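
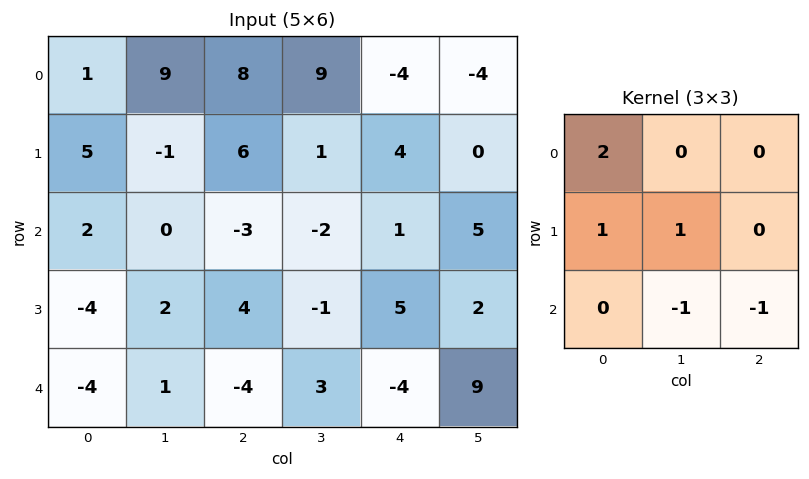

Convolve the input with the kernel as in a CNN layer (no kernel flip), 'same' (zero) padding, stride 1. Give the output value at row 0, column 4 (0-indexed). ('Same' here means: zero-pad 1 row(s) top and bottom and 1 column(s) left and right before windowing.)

The receptive field on the zero-padded input at this output position is [0 0 0 / 9 -4 -4 / 1 4 0]. Elementwise product with the kernel and sum: 0·2 + 9·1 + -4·1 + 4·-1 + 0·-1.

1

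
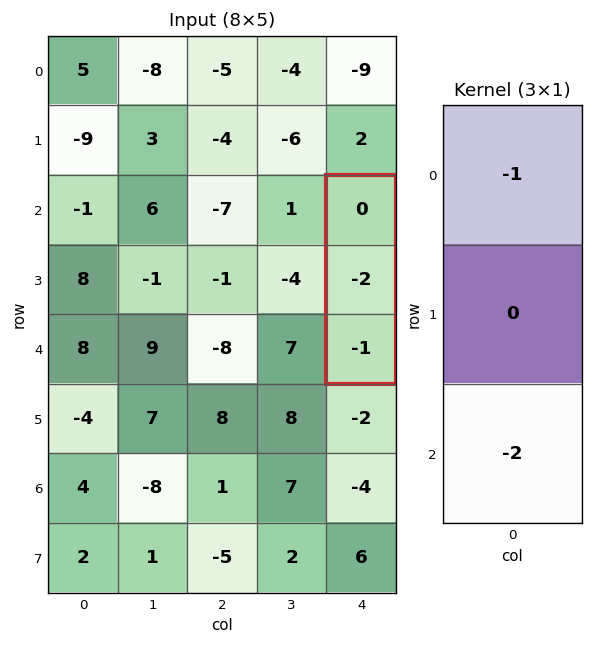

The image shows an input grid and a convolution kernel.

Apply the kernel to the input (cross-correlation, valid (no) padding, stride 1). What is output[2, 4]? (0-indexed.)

2

The receptive field on the input at this output position is [0 / -2 / -1]. Elementwise product with the kernel and sum: 0·-1 + -1·-2.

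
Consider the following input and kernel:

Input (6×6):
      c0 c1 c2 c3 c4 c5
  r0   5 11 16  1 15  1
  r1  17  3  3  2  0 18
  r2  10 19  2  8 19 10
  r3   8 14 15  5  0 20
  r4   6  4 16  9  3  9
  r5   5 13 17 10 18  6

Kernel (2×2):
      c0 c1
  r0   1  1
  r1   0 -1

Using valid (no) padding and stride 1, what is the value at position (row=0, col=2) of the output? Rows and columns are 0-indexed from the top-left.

The receptive field on the input at this output position is [16 1 / 3 2]. Elementwise product with the kernel and sum: 16·1 + 1·1 + 2·-1.

15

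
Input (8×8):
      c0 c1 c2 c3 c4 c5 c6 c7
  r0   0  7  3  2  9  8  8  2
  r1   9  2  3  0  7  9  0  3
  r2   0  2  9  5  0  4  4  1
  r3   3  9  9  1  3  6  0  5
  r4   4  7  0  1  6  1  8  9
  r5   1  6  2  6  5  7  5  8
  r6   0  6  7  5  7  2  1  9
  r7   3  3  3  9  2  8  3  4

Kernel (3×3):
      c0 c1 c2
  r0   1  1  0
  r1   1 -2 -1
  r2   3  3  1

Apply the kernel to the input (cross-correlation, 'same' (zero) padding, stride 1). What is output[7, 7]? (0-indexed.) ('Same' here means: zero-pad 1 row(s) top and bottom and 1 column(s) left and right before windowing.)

The receptive field on the zero-padded input at this output position is [1 9 0 / 3 4 0 / 0 0 0]. Elementwise product with the kernel and sum: 1·1 + 9·1 + 3·1 + 4·-2 + 0·-1 + 0·3 + 0·3 + 0·1.

5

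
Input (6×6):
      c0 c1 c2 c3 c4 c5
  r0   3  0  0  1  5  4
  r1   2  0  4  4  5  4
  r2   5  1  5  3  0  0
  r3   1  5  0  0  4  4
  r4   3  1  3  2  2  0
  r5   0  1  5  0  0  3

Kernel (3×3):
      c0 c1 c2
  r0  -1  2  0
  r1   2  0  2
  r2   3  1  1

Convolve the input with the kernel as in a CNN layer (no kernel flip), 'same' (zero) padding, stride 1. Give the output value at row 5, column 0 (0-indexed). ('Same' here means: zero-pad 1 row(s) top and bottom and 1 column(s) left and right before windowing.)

8

The receptive field on the zero-padded input at this output position is [0 3 1 / 0 0 1 / 0 0 0]. Elementwise product with the kernel and sum: 0·-1 + 3·2 + 0·2 + 1·2 + 0·3 + 0·1 + 0·1.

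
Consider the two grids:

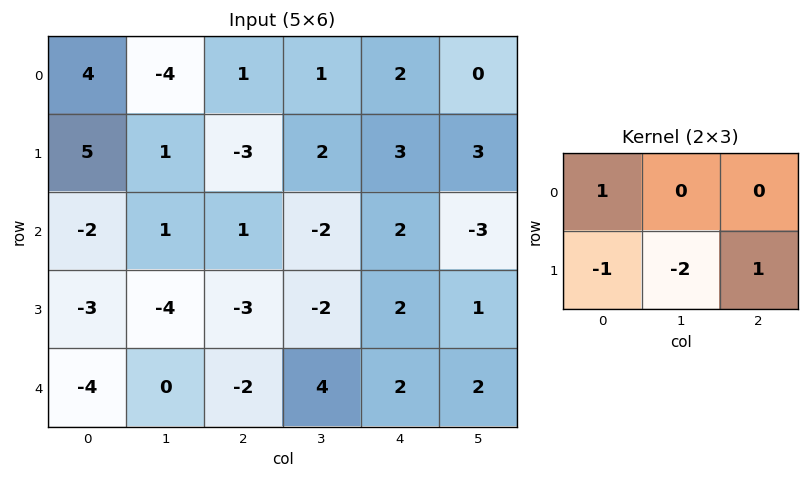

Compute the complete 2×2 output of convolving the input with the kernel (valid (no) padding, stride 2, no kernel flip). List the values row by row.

Output[0,0]: The receptive field on the input at this output position is [4 -4 1 / 5 1 -3]. Elementwise product with the kernel and sum: 4·1 + 5·-1 + 1·-2 + -3·1.

-6 3
6 10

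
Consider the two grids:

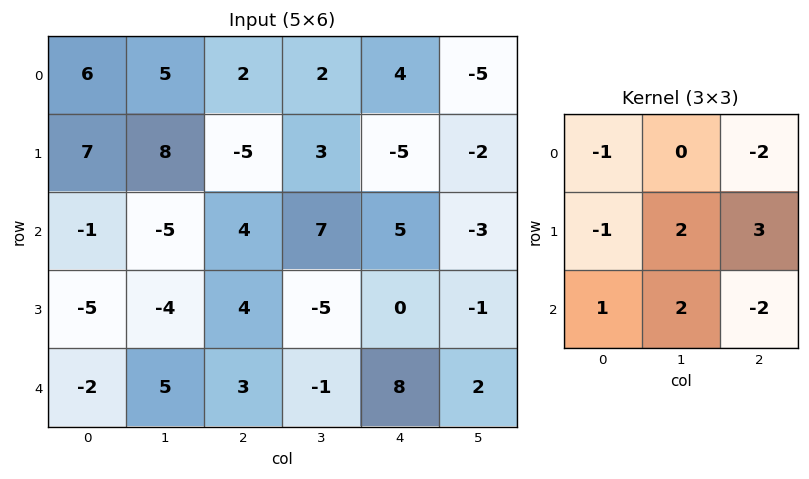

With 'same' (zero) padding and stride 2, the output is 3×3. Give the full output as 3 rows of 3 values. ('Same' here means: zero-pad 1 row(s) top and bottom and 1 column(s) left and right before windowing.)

Output[0,0]: The receptive field on the zero-padded input at this output position is [0 0 0 / 0 6 5 / 0 7 8]. Elementwise product with the kernel and sum: 0·-1 + 0·-2 + 0·-1 + 6·2 + 5·3 + 0·1 + 7·2 + 8·-2.
Output[0,1]: The receptive field on the zero-padded input at this output position is [0 0 0 / 5 2 2 / 8 -5 3]. Elementwise product with the kernel and sum: 0·-1 + 0·-2 + 5·-1 + 2·2 + 2·3 + 8·1 + -5·2 + 3·-2.

25 -3 -12
-35 34 -8
19 12 30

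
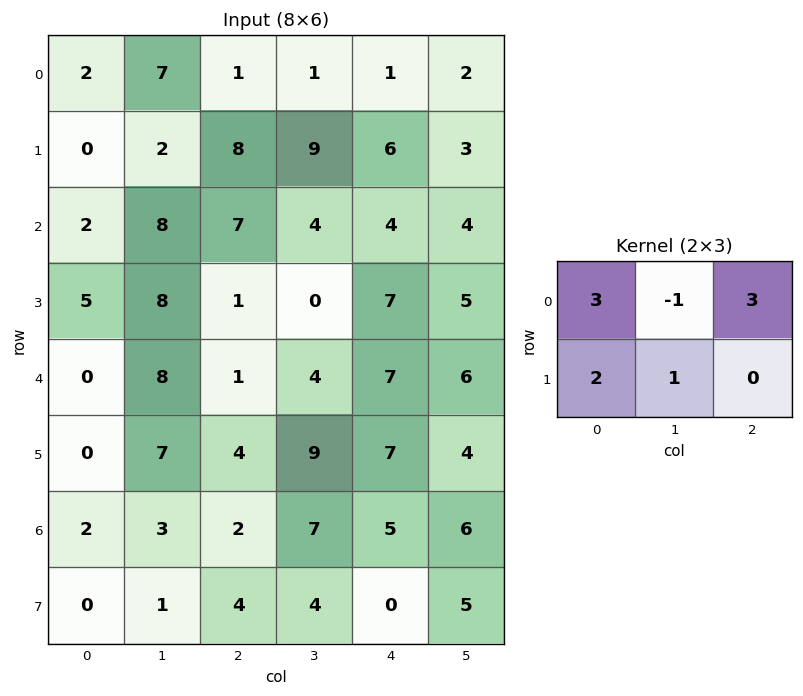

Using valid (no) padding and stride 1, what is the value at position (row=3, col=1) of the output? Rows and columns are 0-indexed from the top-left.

The receptive field on the input at this output position is [8 1 0 / 8 1 4]. Elementwise product with the kernel and sum: 8·3 + 1·-1 + 0·3 + 8·2 + 1·1.

40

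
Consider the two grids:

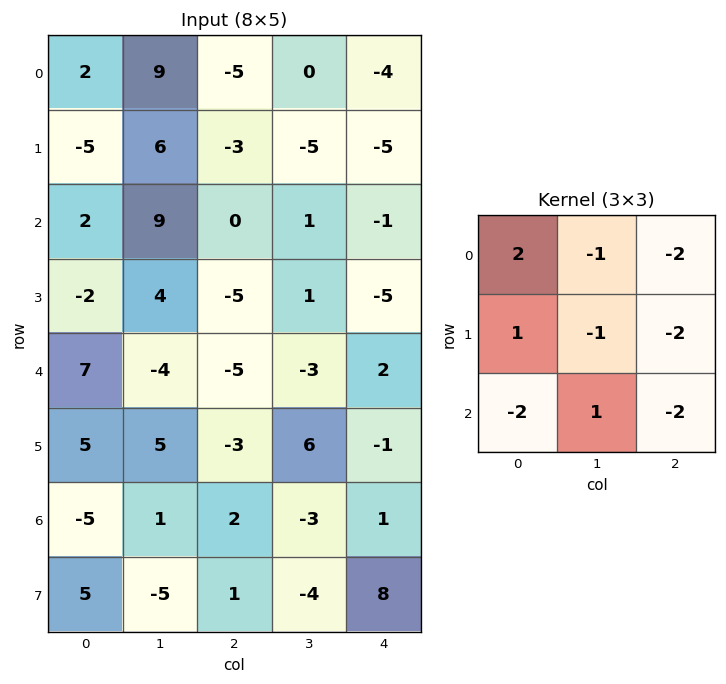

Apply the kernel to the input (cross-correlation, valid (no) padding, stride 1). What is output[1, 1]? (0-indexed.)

17

The receptive field on the input at this output position is [6 -3 -5 / 9 0 1 / 4 -5 1]. Elementwise product with the kernel and sum: 6·2 + -3·-1 + -5·-2 + 9·1 + 0·-1 + 1·-2 + 4·-2 + -5·1 + 1·-2.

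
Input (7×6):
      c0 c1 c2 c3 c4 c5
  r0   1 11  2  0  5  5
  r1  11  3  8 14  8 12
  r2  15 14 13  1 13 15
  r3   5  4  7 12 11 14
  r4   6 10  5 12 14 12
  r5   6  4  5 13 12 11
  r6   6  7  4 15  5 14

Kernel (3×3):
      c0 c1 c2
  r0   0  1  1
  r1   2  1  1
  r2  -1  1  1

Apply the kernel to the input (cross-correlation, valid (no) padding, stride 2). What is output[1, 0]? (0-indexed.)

57

The receptive field on the input at this output position is [15 14 13 / 5 4 7 / 6 10 5]. Elementwise product with the kernel and sum: 14·1 + 13·1 + 5·2 + 4·1 + 7·1 + 6·-1 + 10·1 + 5·1.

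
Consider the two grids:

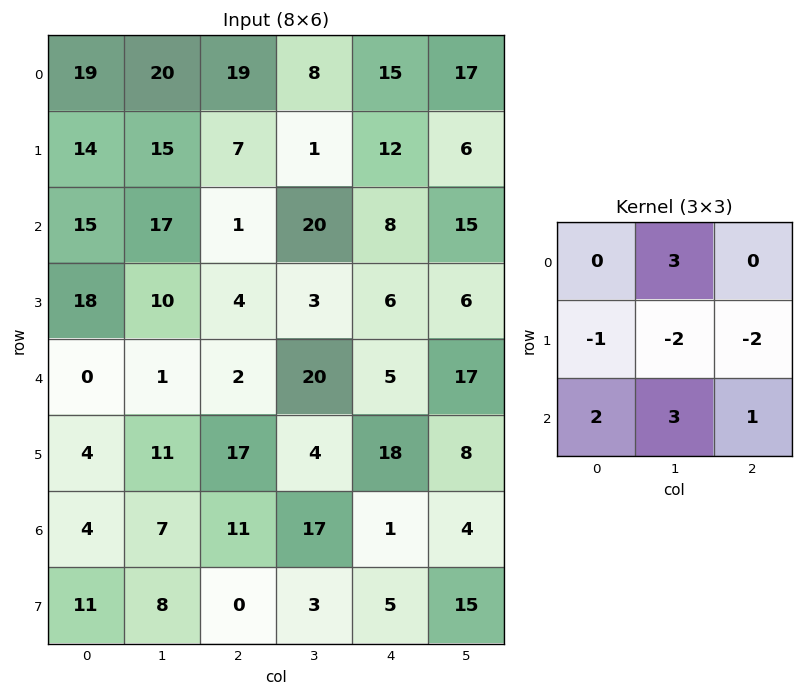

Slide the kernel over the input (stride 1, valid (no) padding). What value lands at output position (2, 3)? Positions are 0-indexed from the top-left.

69

The receptive field on the input at this output position is [20 8 15 / 3 6 6 / 20 5 17]. Elementwise product with the kernel and sum: 8·3 + 3·-1 + 6·-2 + 6·-2 + 20·2 + 5·3 + 17·1.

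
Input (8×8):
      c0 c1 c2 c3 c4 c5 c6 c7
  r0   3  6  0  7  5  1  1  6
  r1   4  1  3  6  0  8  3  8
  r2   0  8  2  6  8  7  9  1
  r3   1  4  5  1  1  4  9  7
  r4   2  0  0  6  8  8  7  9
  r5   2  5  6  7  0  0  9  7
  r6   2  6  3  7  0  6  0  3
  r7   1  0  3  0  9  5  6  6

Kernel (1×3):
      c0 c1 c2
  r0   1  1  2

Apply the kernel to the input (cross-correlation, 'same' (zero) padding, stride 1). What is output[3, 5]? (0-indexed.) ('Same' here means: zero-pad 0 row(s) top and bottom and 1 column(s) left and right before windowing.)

23

The receptive field on the zero-padded input at this output position is [1 4 9]. Elementwise product with the kernel and sum: 1·1 + 4·1 + 9·2.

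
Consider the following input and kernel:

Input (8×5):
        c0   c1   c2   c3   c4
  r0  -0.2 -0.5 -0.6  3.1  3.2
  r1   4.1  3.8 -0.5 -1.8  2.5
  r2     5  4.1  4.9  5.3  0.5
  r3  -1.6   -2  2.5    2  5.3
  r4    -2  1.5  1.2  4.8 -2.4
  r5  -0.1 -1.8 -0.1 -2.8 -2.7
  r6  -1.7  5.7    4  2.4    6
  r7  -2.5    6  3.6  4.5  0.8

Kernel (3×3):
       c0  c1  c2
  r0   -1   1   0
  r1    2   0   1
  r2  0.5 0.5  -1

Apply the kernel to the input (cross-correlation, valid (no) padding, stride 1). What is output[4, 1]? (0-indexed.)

-4.25

The receptive field on the input at this output position is [1.5 1.2 4.8 / -1.8 -0.1 -2.8 / 5.7 4 2.4]. Elementwise product with the kernel and sum: 1.5·-1 + 1.2·1 + -1.8·2 + -2.8·1 + 5.7·0.5 + 4·0.5 + 2.4·-1.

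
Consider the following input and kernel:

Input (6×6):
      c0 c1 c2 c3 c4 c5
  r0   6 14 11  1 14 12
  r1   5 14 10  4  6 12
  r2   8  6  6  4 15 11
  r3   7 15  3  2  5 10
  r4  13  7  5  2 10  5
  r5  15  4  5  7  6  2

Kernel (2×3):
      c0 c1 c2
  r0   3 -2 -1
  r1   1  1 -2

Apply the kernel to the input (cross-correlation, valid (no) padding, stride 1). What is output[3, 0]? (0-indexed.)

The receptive field on the input at this output position is [7 15 3 / 13 7 5]. Elementwise product with the kernel and sum: 7·3 + 15·-2 + 3·-1 + 13·1 + 7·1 + 5·-2.

-2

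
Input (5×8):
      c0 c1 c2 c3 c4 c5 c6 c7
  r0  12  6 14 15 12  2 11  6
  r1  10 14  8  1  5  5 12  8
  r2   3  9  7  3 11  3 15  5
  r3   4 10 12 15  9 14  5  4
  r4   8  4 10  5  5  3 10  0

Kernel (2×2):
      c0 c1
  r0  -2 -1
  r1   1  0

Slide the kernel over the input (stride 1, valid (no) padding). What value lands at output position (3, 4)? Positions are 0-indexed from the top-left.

The receptive field on the input at this output position is [9 14 / 5 3]. Elementwise product with the kernel and sum: 9·-2 + 14·-1 + 5·1.

-27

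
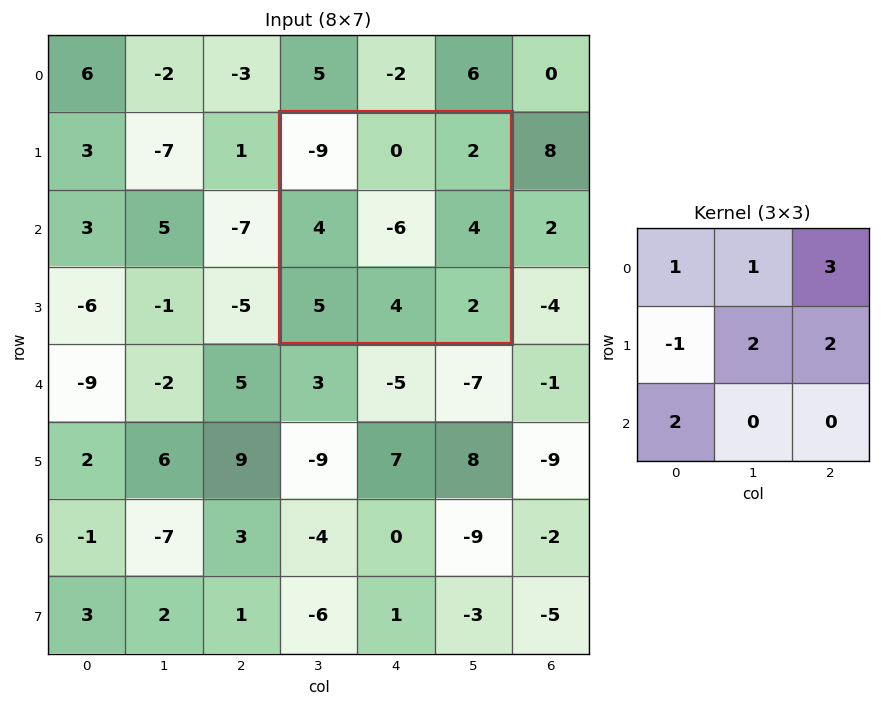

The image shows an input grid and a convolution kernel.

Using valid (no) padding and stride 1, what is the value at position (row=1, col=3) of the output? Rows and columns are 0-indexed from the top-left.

-1

The receptive field on the input at this output position is [-9 0 2 / 4 -6 4 / 5 4 2]. Elementwise product with the kernel and sum: -9·1 + 0·1 + 2·3 + 4·-1 + -6·2 + 4·2 + 5·2.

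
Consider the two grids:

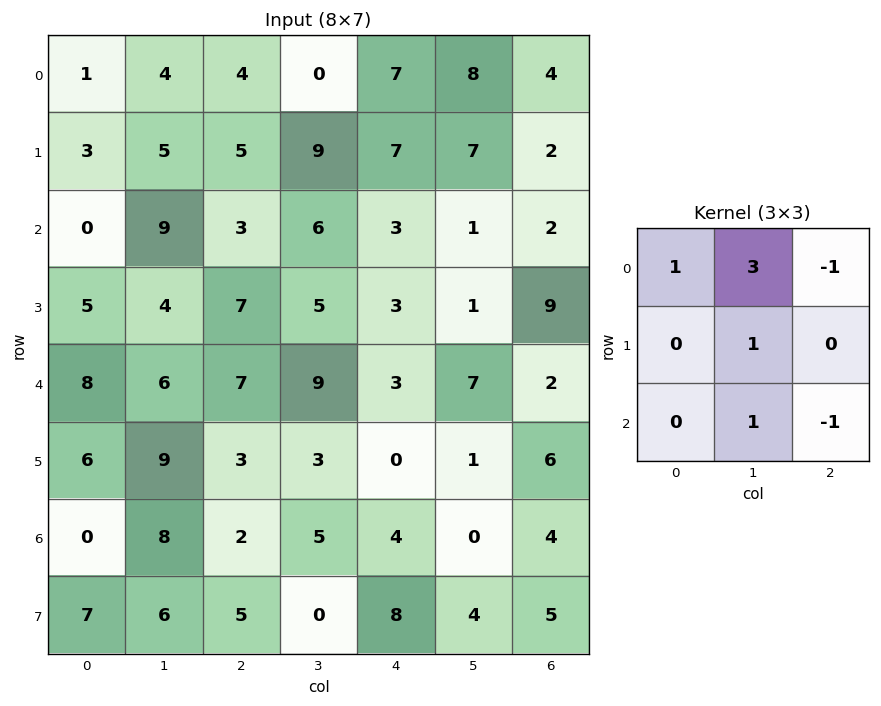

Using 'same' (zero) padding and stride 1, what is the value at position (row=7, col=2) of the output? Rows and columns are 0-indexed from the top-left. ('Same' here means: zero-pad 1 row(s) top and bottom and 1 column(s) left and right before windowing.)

The receptive field on the zero-padded input at this output position is [8 2 5 / 6 5 0 / 0 0 0]. Elementwise product with the kernel and sum: 8·1 + 2·3 + 5·-1 + 5·1 + 0·1 + 0·-1.

14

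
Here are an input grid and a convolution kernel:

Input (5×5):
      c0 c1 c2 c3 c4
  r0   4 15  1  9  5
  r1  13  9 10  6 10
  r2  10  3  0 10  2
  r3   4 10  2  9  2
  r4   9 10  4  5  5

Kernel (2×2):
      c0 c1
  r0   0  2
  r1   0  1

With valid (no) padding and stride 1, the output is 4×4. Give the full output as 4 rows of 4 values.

39 12 24 20
21 20 22 22
16 2 29 6
30 8 23 9

Output[0,0]: The receptive field on the input at this output position is [4 15 / 13 9]. Elementwise product with the kernel and sum: 15·2 + 9·1.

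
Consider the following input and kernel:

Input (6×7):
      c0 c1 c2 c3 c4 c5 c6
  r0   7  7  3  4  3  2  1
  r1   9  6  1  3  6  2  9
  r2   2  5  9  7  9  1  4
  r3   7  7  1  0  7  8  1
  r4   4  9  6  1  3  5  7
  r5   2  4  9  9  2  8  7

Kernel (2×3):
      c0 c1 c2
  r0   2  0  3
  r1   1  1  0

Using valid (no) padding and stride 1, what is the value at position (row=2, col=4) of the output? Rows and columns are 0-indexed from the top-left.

45

The receptive field on the input at this output position is [9 1 4 / 7 8 1]. Elementwise product with the kernel and sum: 9·2 + 4·3 + 7·1 + 8·1.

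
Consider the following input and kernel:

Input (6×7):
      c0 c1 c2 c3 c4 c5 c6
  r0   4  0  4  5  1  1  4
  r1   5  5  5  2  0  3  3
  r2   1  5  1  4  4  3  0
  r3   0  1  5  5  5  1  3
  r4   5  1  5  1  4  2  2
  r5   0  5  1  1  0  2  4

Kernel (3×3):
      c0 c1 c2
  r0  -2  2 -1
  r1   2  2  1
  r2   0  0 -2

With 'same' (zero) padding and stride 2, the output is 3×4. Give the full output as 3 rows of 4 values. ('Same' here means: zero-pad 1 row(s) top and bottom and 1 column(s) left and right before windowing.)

-2 9 7 10
10 4 10 6
0 14 7 12

Output[0,0]: The receptive field on the zero-padded input at this output position is [0 0 0 / 0 4 0 / 0 5 5]. Elementwise product with the kernel and sum: 0·-2 + 0·2 + 0·-1 + 0·2 + 4·2 + 0·1 + 5·-2.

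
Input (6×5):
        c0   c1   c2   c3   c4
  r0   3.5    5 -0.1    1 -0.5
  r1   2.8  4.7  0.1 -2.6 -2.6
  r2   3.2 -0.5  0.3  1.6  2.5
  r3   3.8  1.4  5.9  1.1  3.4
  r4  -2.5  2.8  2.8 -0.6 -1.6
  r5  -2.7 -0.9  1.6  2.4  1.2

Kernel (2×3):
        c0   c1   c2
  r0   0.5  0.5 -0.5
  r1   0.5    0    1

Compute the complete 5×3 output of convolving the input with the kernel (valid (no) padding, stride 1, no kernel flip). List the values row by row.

5.8 1.7 -1.85
5.6 5.05 2.7
9 0.9 6.05
1.2 3.9 1.6
-1 5.05 3.9

Output[0,0]: The receptive field on the input at this output position is [3.5 5 -0.1 / 2.8 4.7 0.1]. Elementwise product with the kernel and sum: 3.5·0.5 + 5·0.5 + -0.1·-0.5 + 2.8·0.5 + 0.1·1.
Output[0,1]: The receptive field on the input at this output position is [5 -0.1 1 / 4.7 0.1 -2.6]. Elementwise product with the kernel and sum: 5·0.5 + -0.1·0.5 + 1·-0.5 + 4.7·0.5 + -2.6·1.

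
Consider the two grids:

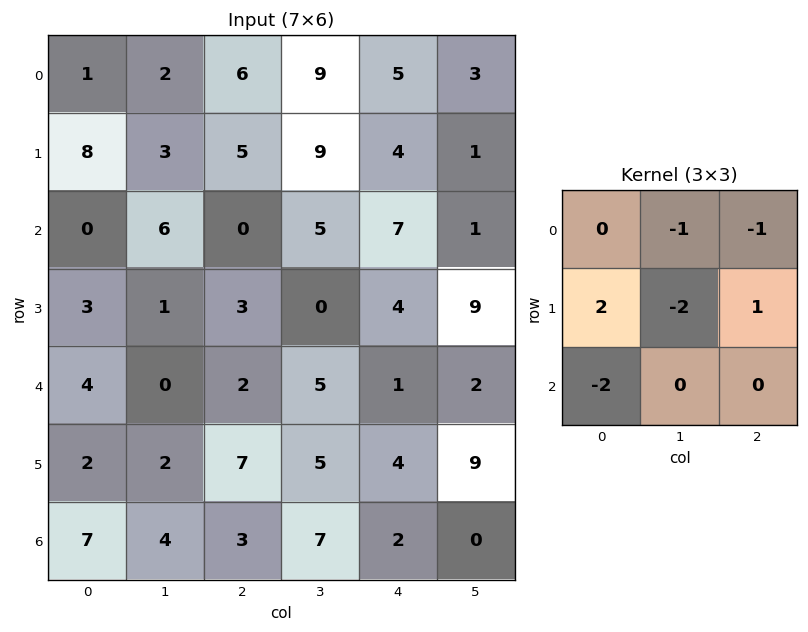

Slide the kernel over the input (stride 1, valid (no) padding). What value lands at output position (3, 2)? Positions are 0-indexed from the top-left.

The receptive field on the input at this output position is [3 0 4 / 2 5 1 / 7 5 4]. Elementwise product with the kernel and sum: 0·-1 + 4·-1 + 2·2 + 5·-2 + 1·1 + 7·-2.

-23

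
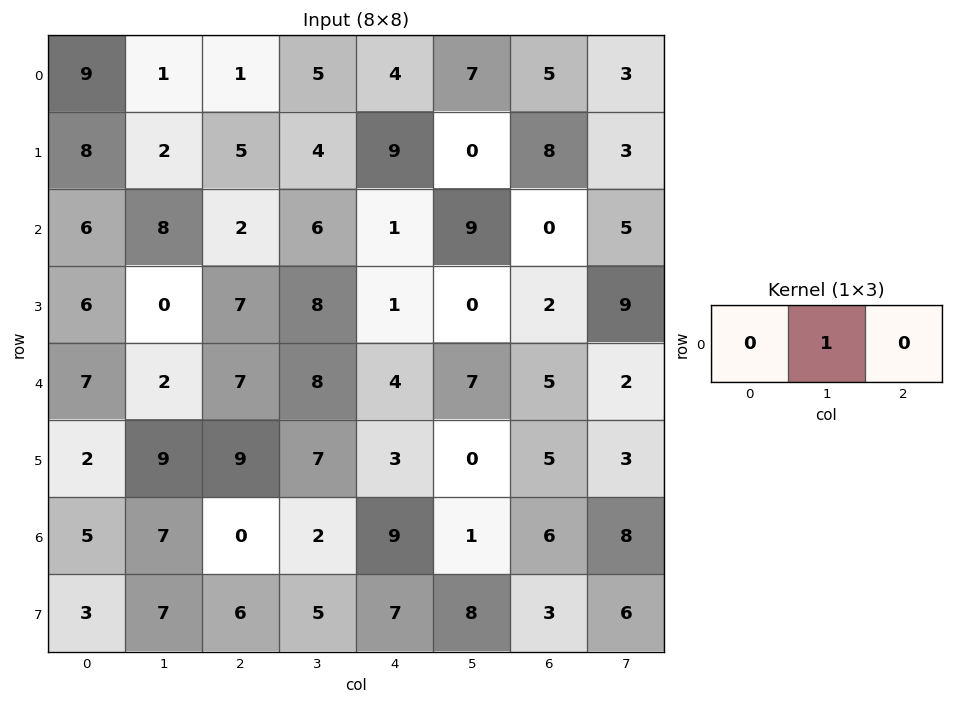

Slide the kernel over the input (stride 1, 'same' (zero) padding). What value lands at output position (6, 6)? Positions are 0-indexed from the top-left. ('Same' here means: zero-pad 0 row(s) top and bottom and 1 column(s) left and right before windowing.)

6

The receptive field on the zero-padded input at this output position is [1 6 8]. Elementwise product with the kernel and sum: 6·1.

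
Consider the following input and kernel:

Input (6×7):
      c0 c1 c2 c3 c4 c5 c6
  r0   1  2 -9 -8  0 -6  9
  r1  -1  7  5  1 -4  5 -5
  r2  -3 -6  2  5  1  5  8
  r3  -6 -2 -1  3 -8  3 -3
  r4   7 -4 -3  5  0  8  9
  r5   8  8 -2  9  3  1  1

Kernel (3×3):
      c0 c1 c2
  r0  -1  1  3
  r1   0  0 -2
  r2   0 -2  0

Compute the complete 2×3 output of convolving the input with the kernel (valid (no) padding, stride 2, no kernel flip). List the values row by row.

-24 -1 21
13 12 18

Output[0,0]: The receptive field on the input at this output position is [1 2 -9 / -1 7 5 / -3 -6 2]. Elementwise product with the kernel and sum: 1·-1 + 2·1 + -9·3 + 5·-2 + -6·-2.
Output[0,1]: The receptive field on the input at this output position is [-9 -8 0 / 5 1 -4 / 2 5 1]. Elementwise product with the kernel and sum: -9·-1 + -8·1 + 0·3 + -4·-2 + 5·-2.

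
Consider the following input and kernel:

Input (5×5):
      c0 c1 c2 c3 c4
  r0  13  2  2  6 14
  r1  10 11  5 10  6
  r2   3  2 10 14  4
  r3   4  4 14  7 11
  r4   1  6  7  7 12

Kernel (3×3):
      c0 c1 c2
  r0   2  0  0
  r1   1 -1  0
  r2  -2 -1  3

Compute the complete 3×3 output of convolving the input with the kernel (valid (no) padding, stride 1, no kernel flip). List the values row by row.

Output[0,0]: The receptive field on the input at this output position is [13 2 2 / 10 11 5 / 3 2 10]. Elementwise product with the kernel and sum: 13·2 + 10·1 + 11·-1 + 3·-2 + 2·-1 + 10·3.
Output[0,1]: The receptive field on the input at this output position is [2 2 6 / 11 5 10 / 2 10 14]. Elementwise product with the kernel and sum: 2·2 + 11·1 + 5·-1 + 2·-2 + 10·-1 + 14·3.

47 38 -23
51 13 4
19 -4 42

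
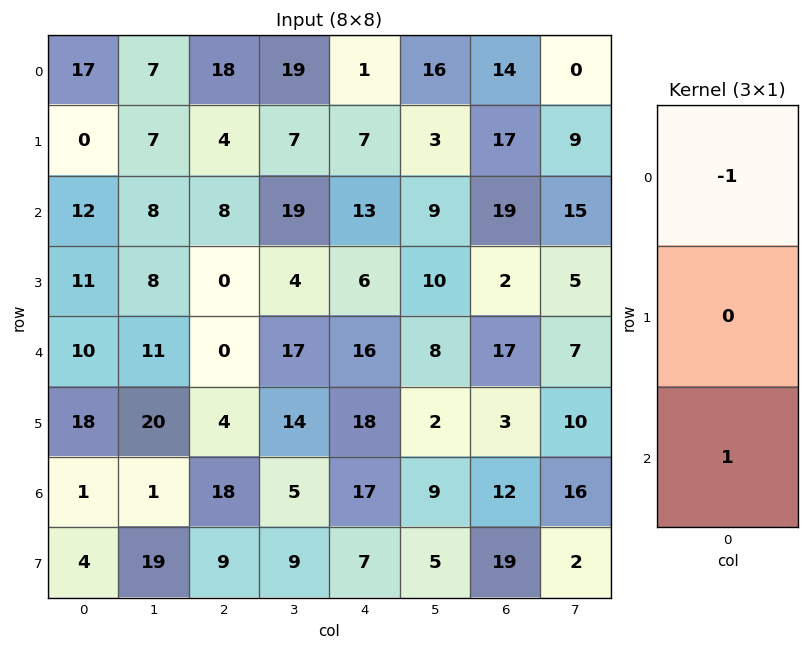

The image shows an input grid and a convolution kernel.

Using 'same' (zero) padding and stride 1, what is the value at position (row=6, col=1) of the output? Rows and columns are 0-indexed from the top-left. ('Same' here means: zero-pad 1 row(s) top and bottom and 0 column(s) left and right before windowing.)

The receptive field on the zero-padded input at this output position is [20 / 1 / 19]. Elementwise product with the kernel and sum: 20·-1 + 19·1.

-1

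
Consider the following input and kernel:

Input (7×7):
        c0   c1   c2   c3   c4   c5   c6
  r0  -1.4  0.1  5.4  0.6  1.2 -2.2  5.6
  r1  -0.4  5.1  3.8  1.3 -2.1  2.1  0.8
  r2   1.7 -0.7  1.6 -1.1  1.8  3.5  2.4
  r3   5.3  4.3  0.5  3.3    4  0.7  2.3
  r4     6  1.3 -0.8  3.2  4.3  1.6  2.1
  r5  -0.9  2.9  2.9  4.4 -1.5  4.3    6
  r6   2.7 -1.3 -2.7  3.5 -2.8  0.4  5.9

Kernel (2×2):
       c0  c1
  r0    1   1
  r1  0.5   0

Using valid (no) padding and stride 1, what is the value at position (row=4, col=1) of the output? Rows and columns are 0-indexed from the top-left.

1.95

The receptive field on the input at this output position is [1.3 -0.8 / 2.9 2.9]. Elementwise product with the kernel and sum: 1.3·1 + -0.8·1 + 2.9·0.5.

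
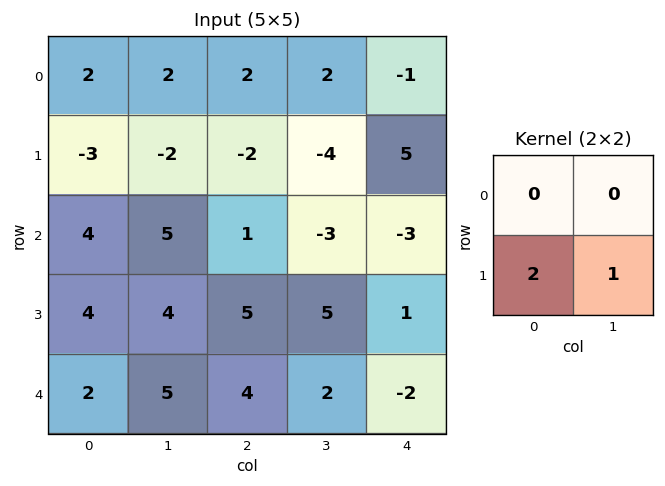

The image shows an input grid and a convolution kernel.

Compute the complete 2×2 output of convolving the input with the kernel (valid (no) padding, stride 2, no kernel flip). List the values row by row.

Output[0,0]: The receptive field on the input at this output position is [2 2 / -3 -2]. Elementwise product with the kernel and sum: -3·2 + -2·1.

-8 -8
12 15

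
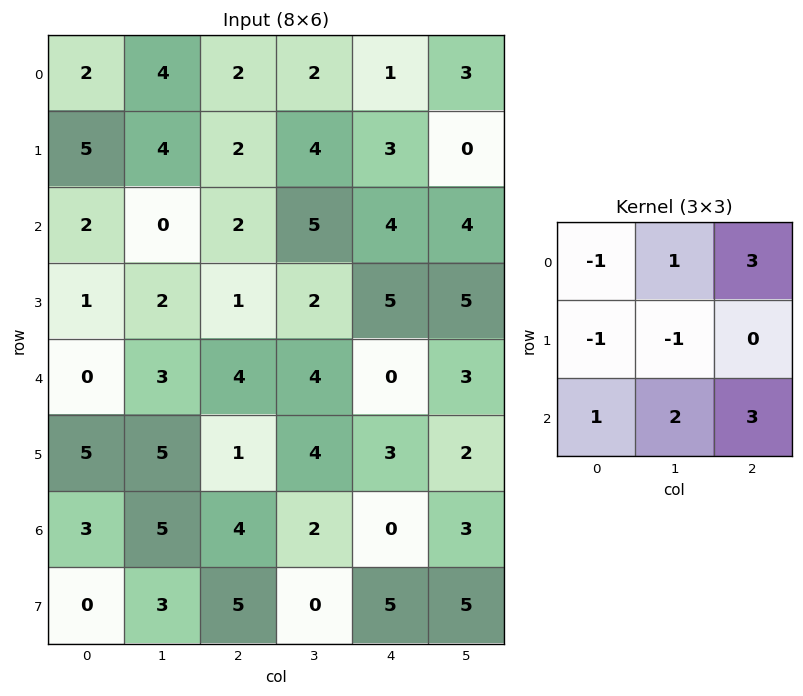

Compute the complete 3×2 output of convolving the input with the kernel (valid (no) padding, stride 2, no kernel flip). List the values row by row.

Output[0,0]: The receptive field on the input at this output position is [2 4 2 / 5 4 2 / 2 0 2]. Elementwise product with the kernel and sum: 2·-1 + 4·1 + 2·3 + 5·-1 + 4·-1 + 2·1 + 0·2 + 2·3.
Output[0,1]: The receptive field on the input at this output position is [2 2 1 / 2 4 3 / 2 5 4]. Elementwise product with the kernel and sum: 2·-1 + 2·1 + 1·3 + 2·-1 + 4·-1 + 2·1 + 5·2 + 4·3.

7 21
19 24
30 3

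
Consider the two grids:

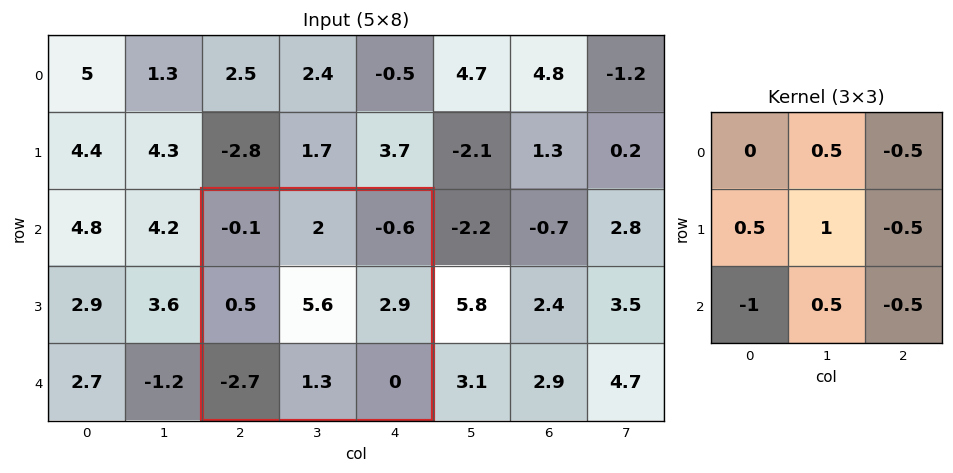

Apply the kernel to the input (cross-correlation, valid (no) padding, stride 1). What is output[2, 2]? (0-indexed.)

9.05

The receptive field on the input at this output position is [-0.1 2 -0.6 / 0.5 5.6 2.9 / -2.7 1.3 0]. Elementwise product with the kernel and sum: 2·0.5 + -0.6·-0.5 + 0.5·0.5 + 5.6·1 + 2.9·-0.5 + -2.7·-1 + 1.3·0.5 + 0·-0.5.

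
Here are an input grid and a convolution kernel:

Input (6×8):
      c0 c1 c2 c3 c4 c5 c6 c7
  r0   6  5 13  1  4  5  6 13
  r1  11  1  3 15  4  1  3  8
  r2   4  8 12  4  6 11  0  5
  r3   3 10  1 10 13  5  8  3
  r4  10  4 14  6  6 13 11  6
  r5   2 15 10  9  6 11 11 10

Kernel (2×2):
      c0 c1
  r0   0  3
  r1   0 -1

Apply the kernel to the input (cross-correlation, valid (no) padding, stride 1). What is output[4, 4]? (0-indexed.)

28

The receptive field on the input at this output position is [6 13 / 6 11]. Elementwise product with the kernel and sum: 13·3 + 11·-1.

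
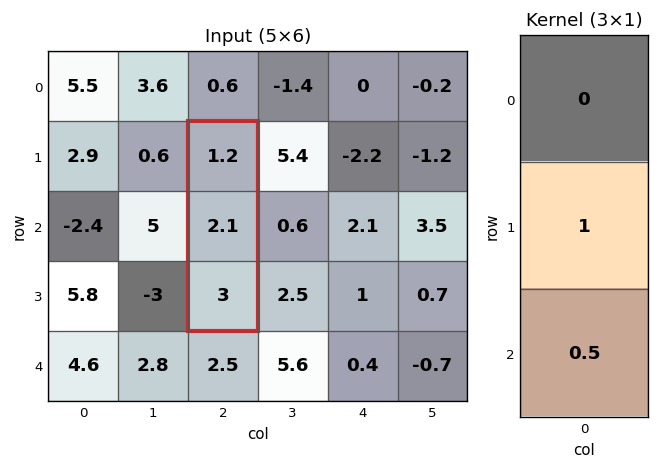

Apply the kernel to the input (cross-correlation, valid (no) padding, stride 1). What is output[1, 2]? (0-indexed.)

3.6

The receptive field on the input at this output position is [1.2 / 2.1 / 3]. Elementwise product with the kernel and sum: 2.1·1 + 3·0.5.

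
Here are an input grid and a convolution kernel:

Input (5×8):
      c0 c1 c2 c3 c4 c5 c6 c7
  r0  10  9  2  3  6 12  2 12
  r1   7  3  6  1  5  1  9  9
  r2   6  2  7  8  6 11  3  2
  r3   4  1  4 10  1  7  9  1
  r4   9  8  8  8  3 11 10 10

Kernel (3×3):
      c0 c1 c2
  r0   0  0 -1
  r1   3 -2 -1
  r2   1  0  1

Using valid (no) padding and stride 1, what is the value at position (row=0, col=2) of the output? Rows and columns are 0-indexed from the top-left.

The receptive field on the input at this output position is [2 3 6 / 6 1 5 / 7 8 6]. Elementwise product with the kernel and sum: 6·-1 + 6·3 + 1·-2 + 5·-1 + 7·1 + 6·1.

18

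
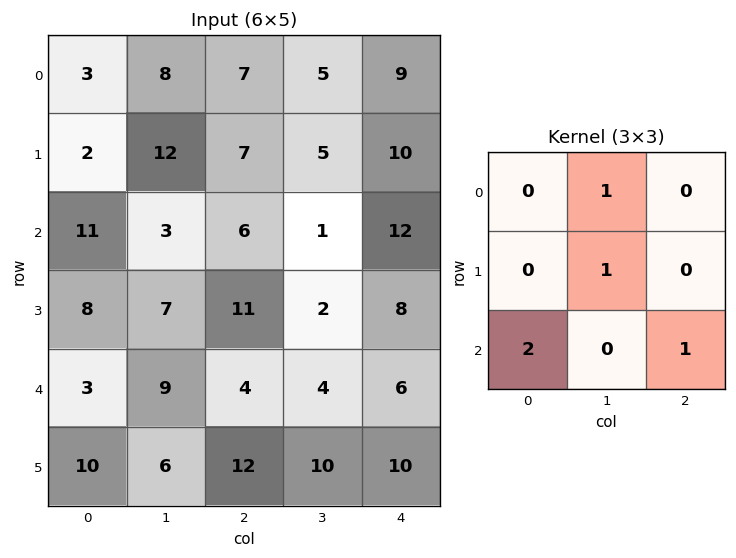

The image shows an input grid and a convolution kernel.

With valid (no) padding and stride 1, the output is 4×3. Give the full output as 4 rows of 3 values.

48 21 34
42 29 36
20 39 17
48 37 40

Output[0,0]: The receptive field on the input at this output position is [3 8 7 / 2 12 7 / 11 3 6]. Elementwise product with the kernel and sum: 8·1 + 12·1 + 11·2 + 6·1.
Output[0,1]: The receptive field on the input at this output position is [8 7 5 / 12 7 5 / 3 6 1]. Elementwise product with the kernel and sum: 7·1 + 7·1 + 3·2 + 1·1.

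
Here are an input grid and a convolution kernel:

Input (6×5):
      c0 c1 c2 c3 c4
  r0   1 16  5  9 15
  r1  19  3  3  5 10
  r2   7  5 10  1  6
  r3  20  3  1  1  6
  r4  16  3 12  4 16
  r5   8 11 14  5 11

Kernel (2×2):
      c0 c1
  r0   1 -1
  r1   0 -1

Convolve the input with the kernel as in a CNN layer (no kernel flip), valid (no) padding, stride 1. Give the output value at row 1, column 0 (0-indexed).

The receptive field on the input at this output position is [19 3 / 7 5]. Elementwise product with the kernel and sum: 19·1 + 3·-1 + 5·-1.

11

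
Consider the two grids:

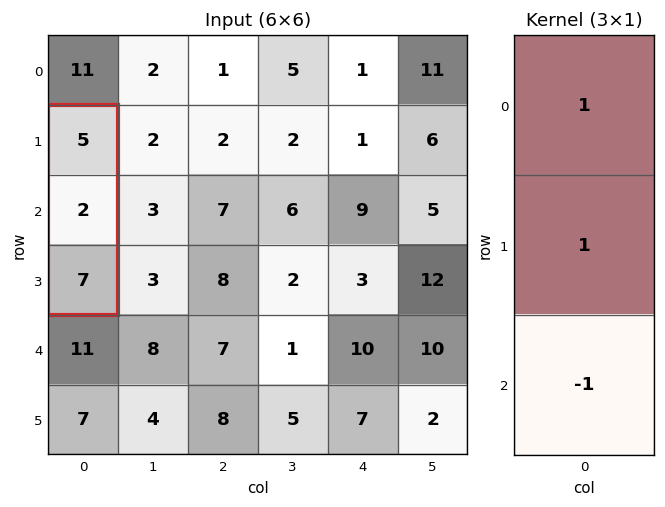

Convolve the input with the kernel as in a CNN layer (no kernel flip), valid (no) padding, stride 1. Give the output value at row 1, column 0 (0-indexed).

0

The receptive field on the input at this output position is [5 / 2 / 7]. Elementwise product with the kernel and sum: 5·1 + 2·1 + 7·-1.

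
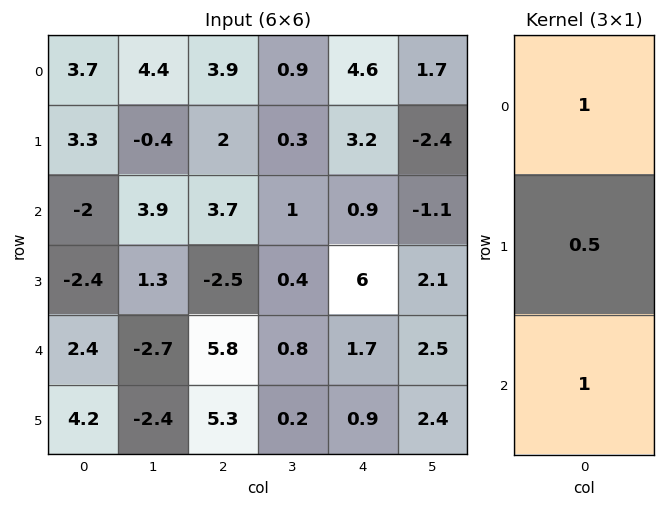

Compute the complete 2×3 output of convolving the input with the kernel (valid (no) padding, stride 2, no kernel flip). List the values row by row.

Output[0,0]: The receptive field on the input at this output position is [3.7 / 3.3 / -2]. Elementwise product with the kernel and sum: 3.7·1 + 3.3·0.5 + -2·1.
Output[0,1]: The receptive field on the input at this output position is [3.9 / 2 / 3.7]. Elementwise product with the kernel and sum: 3.9·1 + 2·0.5 + 3.7·1.

3.35 8.6 7.1
-0.8 8.25 5.6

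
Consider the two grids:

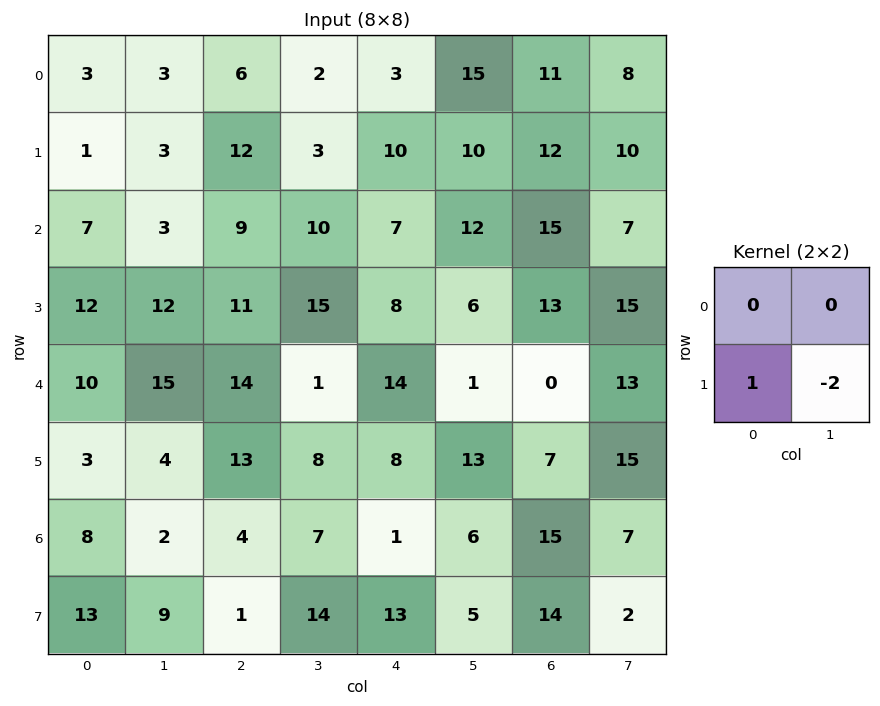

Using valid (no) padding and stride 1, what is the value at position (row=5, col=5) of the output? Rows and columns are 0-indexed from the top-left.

-24

The receptive field on the input at this output position is [13 7 / 6 15]. Elementwise product with the kernel and sum: 6·1 + 15·-2.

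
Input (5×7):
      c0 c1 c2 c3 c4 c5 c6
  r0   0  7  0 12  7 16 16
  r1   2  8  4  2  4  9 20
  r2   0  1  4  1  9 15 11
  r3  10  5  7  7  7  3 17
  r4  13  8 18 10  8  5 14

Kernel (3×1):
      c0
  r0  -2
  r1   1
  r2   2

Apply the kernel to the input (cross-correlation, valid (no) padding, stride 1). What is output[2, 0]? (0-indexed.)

36

The receptive field on the input at this output position is [0 / 10 / 13]. Elementwise product with the kernel and sum: 0·-2 + 10·1 + 13·2.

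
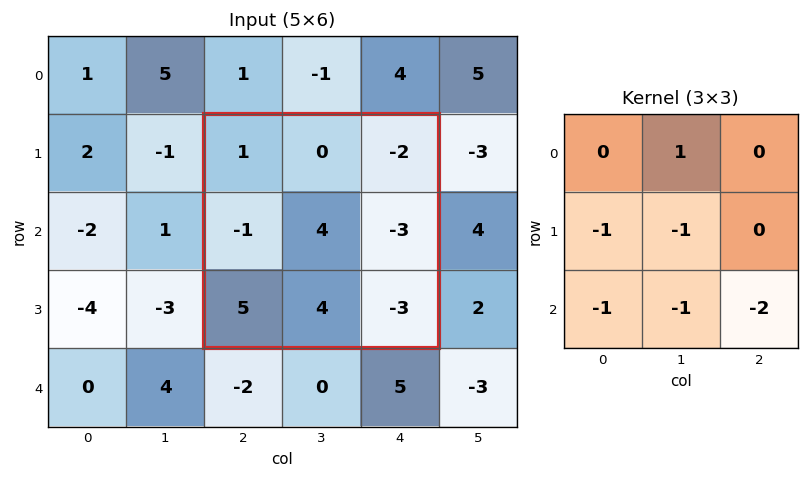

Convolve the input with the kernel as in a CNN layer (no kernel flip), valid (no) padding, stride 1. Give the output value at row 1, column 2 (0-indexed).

The receptive field on the input at this output position is [1 0 -2 / -1 4 -3 / 5 4 -3]. Elementwise product with the kernel and sum: 0·1 + -1·-1 + 4·-1 + 5·-1 + 4·-1 + -3·-2.

-6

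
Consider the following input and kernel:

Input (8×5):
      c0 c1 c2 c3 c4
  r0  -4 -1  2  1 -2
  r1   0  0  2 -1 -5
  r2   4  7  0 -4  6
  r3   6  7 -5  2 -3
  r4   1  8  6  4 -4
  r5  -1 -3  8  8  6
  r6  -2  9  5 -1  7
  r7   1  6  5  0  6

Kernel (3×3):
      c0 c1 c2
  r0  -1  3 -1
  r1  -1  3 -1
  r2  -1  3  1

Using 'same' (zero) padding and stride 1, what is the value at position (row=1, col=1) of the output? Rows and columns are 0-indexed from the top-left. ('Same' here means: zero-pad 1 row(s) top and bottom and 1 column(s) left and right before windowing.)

14

The receptive field on the zero-padded input at this output position is [-4 -1 2 / 0 0 2 / 4 7 0]. Elementwise product with the kernel and sum: -4·-1 + -1·3 + 2·-1 + 0·-1 + 0·3 + 2·-1 + 4·-1 + 7·3 + 0·1.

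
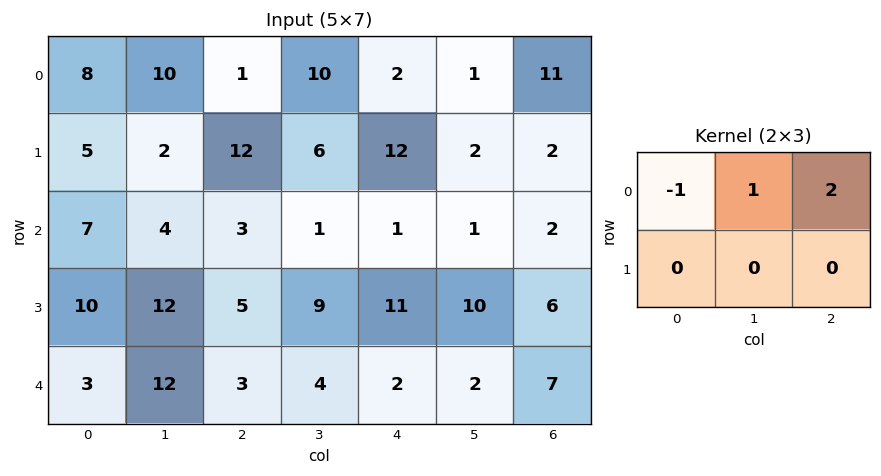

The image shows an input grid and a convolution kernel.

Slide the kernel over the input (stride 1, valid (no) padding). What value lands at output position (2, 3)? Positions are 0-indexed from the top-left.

The receptive field on the input at this output position is [1 1 1 / 9 11 10]. Elementwise product with the kernel and sum: 1·-1 + 1·1 + 1·2.

2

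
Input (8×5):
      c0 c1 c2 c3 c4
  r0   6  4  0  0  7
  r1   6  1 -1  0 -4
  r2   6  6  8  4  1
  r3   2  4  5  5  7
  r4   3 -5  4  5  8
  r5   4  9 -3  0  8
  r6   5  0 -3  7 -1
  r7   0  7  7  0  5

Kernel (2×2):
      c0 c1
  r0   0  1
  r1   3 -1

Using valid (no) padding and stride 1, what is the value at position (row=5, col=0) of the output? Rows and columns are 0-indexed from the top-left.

24

The receptive field on the input at this output position is [4 9 / 5 0]. Elementwise product with the kernel and sum: 9·1 + 5·3 + 0·-1.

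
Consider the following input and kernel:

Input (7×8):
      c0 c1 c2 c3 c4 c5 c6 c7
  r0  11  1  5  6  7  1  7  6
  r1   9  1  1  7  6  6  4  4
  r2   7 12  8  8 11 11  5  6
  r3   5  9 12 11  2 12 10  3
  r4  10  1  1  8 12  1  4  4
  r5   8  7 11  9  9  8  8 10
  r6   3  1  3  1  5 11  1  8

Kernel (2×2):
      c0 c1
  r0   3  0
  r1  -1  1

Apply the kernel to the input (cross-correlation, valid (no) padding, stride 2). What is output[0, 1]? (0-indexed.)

21

The receptive field on the input at this output position is [5 6 / 1 7]. Elementwise product with the kernel and sum: 5·3 + 1·-1 + 7·1.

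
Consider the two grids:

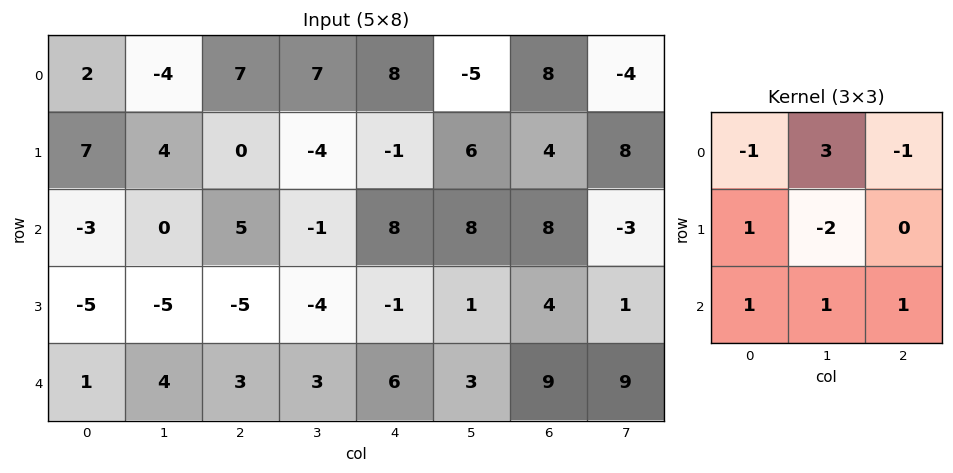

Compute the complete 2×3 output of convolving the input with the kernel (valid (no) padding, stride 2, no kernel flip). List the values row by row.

Output[0,0]: The receptive field on the input at this output position is [2 -4 7 / 7 4 0 / -3 0 5]. Elementwise product with the kernel and sum: 2·-1 + -4·3 + 7·-1 + 7·1 + 4·-2 + -3·1 + 0·1 + 5·1.

-20 26 -20
11 -1 23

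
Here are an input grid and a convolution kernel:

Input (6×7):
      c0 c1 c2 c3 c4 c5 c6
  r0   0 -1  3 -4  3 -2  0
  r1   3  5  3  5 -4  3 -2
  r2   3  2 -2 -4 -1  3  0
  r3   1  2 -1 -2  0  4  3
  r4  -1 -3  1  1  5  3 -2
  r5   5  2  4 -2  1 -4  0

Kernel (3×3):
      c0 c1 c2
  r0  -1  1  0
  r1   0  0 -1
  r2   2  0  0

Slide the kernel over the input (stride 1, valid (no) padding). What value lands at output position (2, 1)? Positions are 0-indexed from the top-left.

The receptive field on the input at this output position is [2 -2 -4 / 2 -1 -2 / -3 1 1]. Elementwise product with the kernel and sum: 2·-1 + -2·1 + -2·-1 + -3·2.

-8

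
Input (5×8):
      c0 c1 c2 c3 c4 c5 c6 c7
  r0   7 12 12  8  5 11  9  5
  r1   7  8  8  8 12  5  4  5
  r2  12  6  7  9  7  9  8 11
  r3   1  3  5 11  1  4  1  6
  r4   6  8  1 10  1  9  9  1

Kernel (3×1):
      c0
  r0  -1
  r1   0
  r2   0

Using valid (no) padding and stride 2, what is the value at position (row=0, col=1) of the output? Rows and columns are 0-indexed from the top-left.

The receptive field on the input at this output position is [12 / 8 / 7]. Elementwise product with the kernel and sum: 12·-1.

-12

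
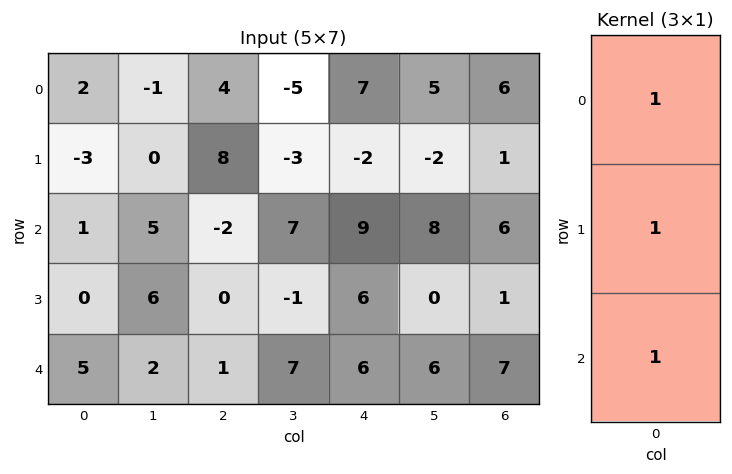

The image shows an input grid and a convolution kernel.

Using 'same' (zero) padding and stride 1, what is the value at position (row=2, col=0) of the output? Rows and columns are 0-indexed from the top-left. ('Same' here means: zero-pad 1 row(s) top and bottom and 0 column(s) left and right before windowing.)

-2

The receptive field on the zero-padded input at this output position is [-3 / 1 / 0]. Elementwise product with the kernel and sum: -3·1 + 1·1 + 0·1.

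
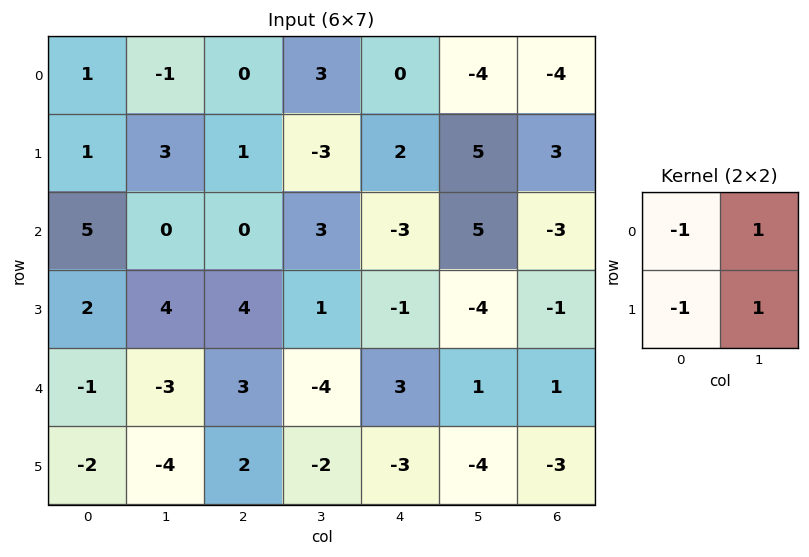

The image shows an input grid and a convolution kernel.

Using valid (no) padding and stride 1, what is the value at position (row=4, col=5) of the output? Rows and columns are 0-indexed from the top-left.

The receptive field on the input at this output position is [1 1 / -4 -3]. Elementwise product with the kernel and sum: 1·-1 + 1·1 + -4·-1 + -3·1.

1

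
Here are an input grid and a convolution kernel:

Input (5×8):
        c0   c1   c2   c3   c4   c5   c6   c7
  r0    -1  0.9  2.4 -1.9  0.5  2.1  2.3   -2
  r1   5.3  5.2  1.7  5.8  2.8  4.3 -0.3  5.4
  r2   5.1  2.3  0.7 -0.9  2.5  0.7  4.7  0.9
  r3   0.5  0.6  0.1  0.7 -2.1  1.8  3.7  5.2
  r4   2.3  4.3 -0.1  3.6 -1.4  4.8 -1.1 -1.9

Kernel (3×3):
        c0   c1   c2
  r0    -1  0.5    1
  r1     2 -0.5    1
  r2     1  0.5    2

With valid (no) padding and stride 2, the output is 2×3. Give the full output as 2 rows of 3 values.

Output[0,0]: The receptive field on the input at this output position is [-1 0.9 2.4 / 5.3 5.2 1.7 / 5.1 2.3 0.7]. Elementwise product with the kernel and sum: -1·-1 + 0.9·0.5 + 2.4·1 + 5.3·2 + 5.2·-0.5 + 1.7·1 + 5.1·1 + 2.3·0.5 + 0.7·2.
Output[0,1]: The receptive field on the input at this output position is [2.4 -1.9 0.5 / 1.7 5.8 2.8 / 0.7 -0.9 2.5]. Elementwise product with the kernel and sum: 2.4·-1 + -1.9·0.5 + 0.5·1 + 1.7·2 + 5.8·-0.5 + 2.8·1 + 0.7·1 + -0.9·0.5 + 2.5·2.

21.2 5.7 18.25
1.8 -2 -0.05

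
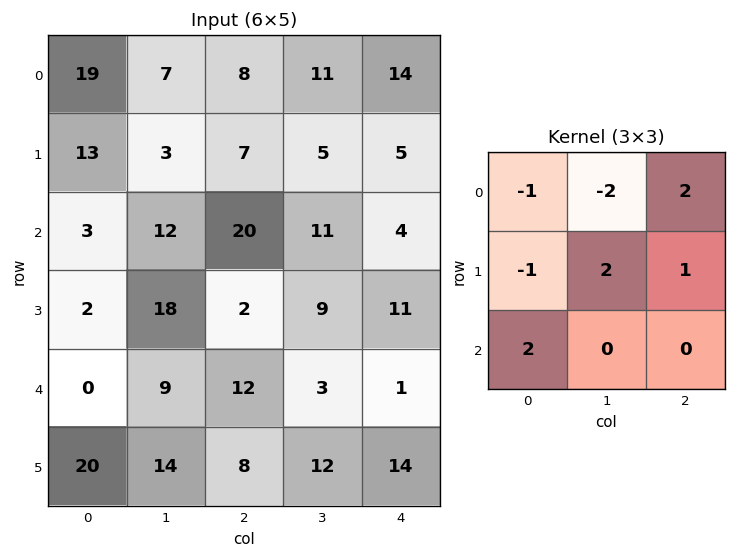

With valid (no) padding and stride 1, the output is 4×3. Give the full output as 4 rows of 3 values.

-11 39 46
40 68 3
49 -17 17
36 42 13

Output[0,0]: The receptive field on the input at this output position is [19 7 8 / 13 3 7 / 3 12 20]. Elementwise product with the kernel and sum: 19·-1 + 7·-2 + 8·2 + 13·-1 + 3·2 + 7·1 + 3·2.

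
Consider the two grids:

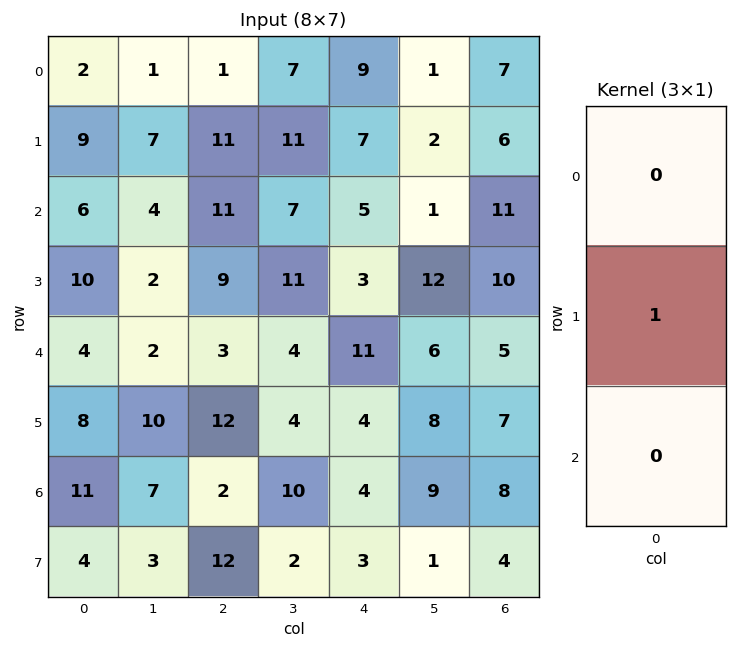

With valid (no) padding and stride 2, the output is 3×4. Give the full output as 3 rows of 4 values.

9 11 7 6
10 9 3 10
8 12 4 7

Output[0,0]: The receptive field on the input at this output position is [2 / 9 / 6]. Elementwise product with the kernel and sum: 9·1.
Output[0,1]: The receptive field on the input at this output position is [1 / 11 / 11]. Elementwise product with the kernel and sum: 11·1.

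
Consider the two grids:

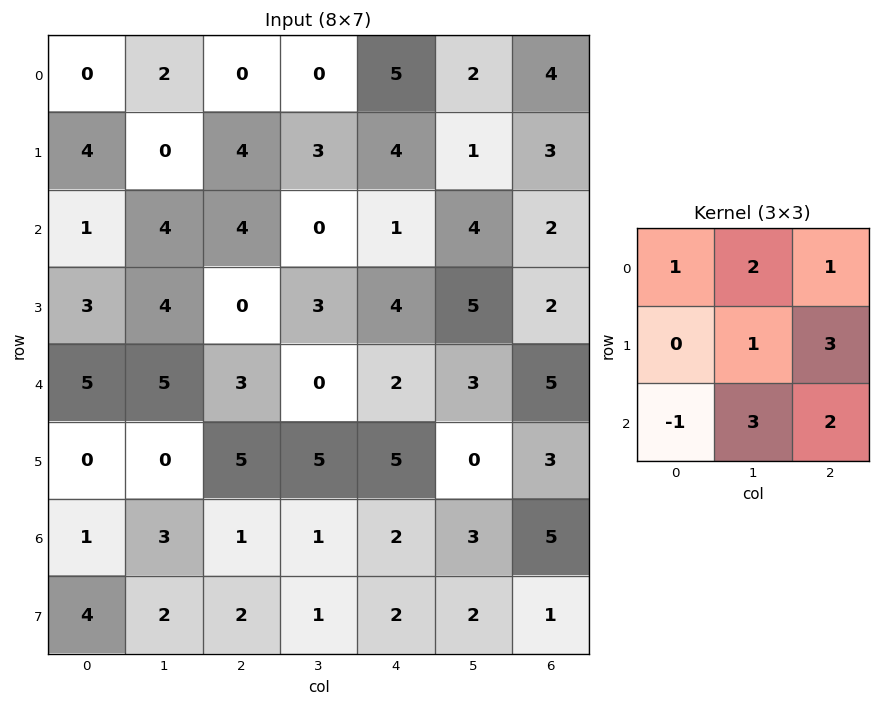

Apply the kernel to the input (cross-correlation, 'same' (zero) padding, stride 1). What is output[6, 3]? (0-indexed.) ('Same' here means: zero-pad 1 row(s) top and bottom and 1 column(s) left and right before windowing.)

The receptive field on the zero-padded input at this output position is [5 5 5 / 1 1 2 / 2 1 2]. Elementwise product with the kernel and sum: 5·1 + 5·2 + 5·1 + 1·1 + 2·3 + 2·-1 + 1·3 + 2·2.

32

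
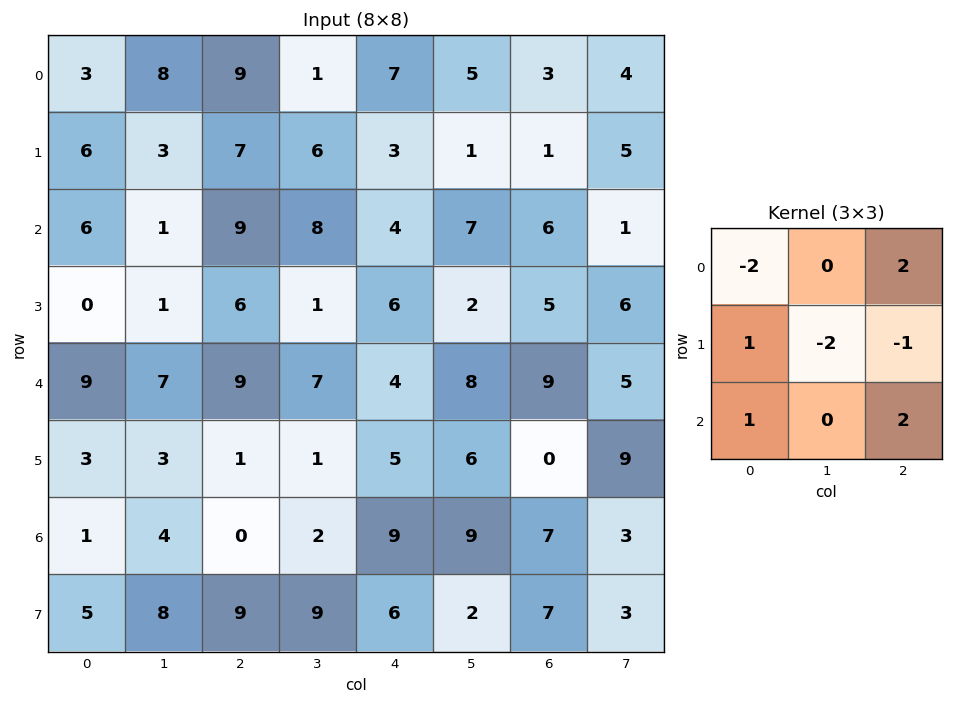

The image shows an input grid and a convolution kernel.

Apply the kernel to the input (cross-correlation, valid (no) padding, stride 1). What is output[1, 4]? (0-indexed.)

-4

The receptive field on the input at this output position is [3 1 1 / 4 7 6 / 6 2 5]. Elementwise product with the kernel and sum: 3·-2 + 1·2 + 4·1 + 7·-2 + 6·-1 + 6·1 + 5·2.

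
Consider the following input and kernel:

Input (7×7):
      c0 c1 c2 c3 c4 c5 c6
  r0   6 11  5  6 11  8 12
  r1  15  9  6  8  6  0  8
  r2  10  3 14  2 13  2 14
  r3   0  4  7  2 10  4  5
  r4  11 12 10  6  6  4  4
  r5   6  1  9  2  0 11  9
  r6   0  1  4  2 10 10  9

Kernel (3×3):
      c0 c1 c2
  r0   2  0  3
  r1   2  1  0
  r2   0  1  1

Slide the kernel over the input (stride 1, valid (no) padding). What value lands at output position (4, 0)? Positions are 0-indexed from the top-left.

70

The receptive field on the input at this output position is [11 12 10 / 6 1 9 / 0 1 4]. Elementwise product with the kernel and sum: 11·2 + 10·3 + 6·2 + 1·1 + 1·1 + 4·1.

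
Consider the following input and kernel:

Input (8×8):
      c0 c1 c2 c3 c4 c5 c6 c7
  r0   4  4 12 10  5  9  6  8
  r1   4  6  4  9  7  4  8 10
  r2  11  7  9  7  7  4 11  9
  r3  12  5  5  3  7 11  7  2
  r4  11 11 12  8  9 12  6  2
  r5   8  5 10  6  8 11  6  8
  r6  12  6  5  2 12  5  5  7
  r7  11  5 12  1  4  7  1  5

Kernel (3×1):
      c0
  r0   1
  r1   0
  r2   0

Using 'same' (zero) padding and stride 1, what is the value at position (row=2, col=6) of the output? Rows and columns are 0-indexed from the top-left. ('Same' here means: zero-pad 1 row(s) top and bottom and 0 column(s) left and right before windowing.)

The receptive field on the zero-padded input at this output position is [8 / 11 / 7]. Elementwise product with the kernel and sum: 8·1.

8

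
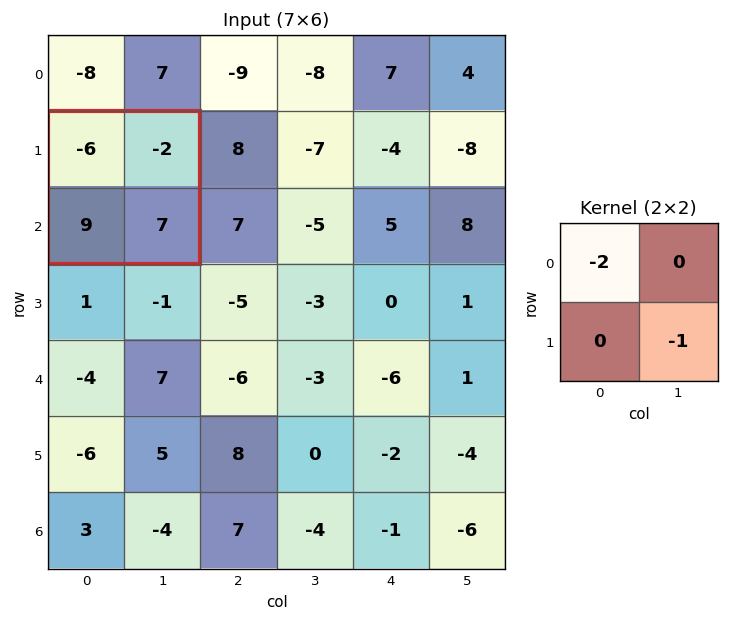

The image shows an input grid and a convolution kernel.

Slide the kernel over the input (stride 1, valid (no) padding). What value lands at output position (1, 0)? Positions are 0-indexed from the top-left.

The receptive field on the input at this output position is [-6 -2 / 9 7]. Elementwise product with the kernel and sum: -6·-2 + 7·-1.

5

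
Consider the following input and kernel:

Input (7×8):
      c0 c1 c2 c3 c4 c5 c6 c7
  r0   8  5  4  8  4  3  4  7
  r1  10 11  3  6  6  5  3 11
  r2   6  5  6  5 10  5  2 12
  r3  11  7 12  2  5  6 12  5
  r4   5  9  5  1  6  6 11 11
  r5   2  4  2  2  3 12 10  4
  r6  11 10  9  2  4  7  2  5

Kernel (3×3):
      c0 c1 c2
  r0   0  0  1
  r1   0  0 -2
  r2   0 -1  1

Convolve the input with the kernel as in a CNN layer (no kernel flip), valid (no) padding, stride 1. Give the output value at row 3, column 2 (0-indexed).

-6

The receptive field on the input at this output position is [12 2 5 / 5 1 6 / 2 2 3]. Elementwise product with the kernel and sum: 5·1 + 6·-2 + 2·-1 + 3·1.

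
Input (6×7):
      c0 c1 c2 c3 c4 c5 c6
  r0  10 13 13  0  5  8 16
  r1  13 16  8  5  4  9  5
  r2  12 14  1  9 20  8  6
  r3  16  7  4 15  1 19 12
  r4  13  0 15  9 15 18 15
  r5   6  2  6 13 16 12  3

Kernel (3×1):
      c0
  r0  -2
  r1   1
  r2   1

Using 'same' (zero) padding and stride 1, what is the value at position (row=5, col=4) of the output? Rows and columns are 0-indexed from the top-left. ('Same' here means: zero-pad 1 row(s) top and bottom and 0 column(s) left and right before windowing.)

-14

The receptive field on the zero-padded input at this output position is [15 / 16 / 0]. Elementwise product with the kernel and sum: 15·-2 + 16·1 + 0·1.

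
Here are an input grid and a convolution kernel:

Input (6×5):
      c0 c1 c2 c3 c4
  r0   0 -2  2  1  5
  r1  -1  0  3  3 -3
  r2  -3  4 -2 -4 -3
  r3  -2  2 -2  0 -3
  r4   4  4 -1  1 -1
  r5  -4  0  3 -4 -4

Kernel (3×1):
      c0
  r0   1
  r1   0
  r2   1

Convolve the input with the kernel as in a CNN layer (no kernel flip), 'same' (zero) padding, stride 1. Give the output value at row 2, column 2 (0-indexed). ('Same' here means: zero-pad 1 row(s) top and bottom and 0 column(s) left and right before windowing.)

The receptive field on the zero-padded input at this output position is [3 / -2 / -2]. Elementwise product with the kernel and sum: 3·1 + -2·1.

1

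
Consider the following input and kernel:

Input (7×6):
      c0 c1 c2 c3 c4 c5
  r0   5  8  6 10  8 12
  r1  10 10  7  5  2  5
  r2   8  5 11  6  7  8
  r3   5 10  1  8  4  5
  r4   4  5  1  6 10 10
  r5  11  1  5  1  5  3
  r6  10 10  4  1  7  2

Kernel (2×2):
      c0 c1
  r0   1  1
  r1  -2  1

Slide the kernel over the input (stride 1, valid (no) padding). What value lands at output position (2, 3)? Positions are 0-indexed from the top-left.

1

The receptive field on the input at this output position is [6 7 / 8 4]. Elementwise product with the kernel and sum: 6·1 + 7·1 + 8·-2 + 4·1.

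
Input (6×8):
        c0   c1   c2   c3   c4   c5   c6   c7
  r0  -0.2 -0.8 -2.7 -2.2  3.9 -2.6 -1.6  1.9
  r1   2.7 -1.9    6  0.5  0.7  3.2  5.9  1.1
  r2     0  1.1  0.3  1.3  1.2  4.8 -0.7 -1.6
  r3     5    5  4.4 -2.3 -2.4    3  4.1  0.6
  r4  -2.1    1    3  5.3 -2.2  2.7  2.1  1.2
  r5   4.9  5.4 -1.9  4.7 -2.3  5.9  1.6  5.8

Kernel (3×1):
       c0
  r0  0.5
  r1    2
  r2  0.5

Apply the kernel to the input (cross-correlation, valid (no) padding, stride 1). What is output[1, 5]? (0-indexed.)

The receptive field on the input at this output position is [3.2 / 4.8 / 3]. Elementwise product with the kernel and sum: 3.2·0.5 + 4.8·2 + 3·0.5.

12.7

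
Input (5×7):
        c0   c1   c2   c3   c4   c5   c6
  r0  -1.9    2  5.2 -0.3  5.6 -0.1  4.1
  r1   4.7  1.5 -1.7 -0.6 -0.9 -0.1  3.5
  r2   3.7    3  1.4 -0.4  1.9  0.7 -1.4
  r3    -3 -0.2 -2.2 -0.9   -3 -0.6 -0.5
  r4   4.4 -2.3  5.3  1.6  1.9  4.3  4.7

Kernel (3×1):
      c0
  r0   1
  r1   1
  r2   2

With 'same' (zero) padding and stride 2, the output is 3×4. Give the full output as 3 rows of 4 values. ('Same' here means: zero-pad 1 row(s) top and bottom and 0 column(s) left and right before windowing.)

Output[0,0]: The receptive field on the zero-padded input at this output position is [0 / -1.9 / 4.7]. Elementwise product with the kernel and sum: 0·1 + -1.9·1 + 4.7·2.

7.5 1.8 3.8 11.1
2.4 -4.7 -5 1.1
1.4 3.1 -1.1 4.2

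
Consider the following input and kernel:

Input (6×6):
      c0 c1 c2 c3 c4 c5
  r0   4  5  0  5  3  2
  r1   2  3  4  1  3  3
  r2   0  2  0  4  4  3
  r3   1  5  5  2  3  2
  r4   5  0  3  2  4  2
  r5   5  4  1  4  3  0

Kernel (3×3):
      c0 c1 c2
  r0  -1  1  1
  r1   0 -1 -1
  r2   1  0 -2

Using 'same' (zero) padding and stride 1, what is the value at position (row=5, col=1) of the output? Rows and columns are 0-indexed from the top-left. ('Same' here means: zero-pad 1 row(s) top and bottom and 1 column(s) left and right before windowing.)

The receptive field on the zero-padded input at this output position is [5 0 3 / 5 4 1 / 0 0 0]. Elementwise product with the kernel and sum: 5·-1 + 0·1 + 3·1 + 4·-1 + 1·-1 + 0·1 + 0·-2.

-7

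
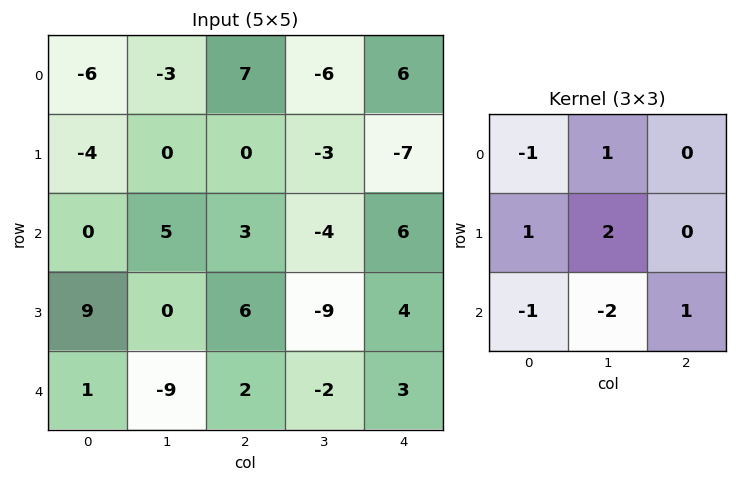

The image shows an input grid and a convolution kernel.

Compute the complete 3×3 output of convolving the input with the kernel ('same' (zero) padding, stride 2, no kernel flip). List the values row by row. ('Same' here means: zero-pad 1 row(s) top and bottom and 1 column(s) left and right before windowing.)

Output[0,0]: The receptive field on the zero-padded input at this output position is [0 0 0 / 0 -6 -3 / 0 -4 0]. Elementwise product with the kernel and sum: 0·-1 + 0·1 + 0·1 + -6·2 + 0·-1 + -4·-2 + 0·1.
Output[0,1]: The receptive field on the zero-padded input at this output position is [0 0 0 / -3 7 -6 / 0 0 -3]. Elementwise product with the kernel and sum: 0·-1 + 0·1 + -3·1 + 7·2 + 0·-1 + 0·-2 + -3·1.

-4 8 23
-22 -10 5
11 1 17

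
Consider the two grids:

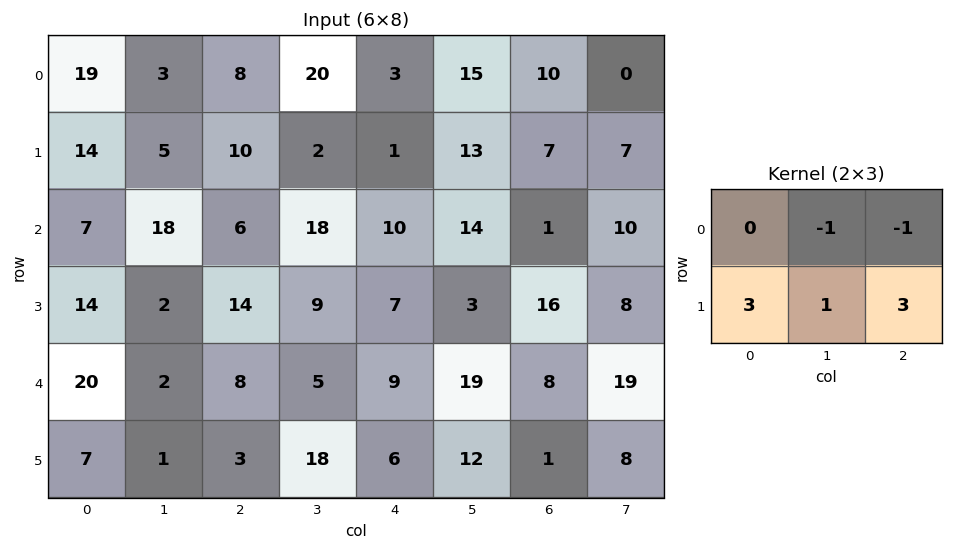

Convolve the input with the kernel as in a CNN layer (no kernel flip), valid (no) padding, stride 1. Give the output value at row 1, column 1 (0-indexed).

102

The receptive field on the input at this output position is [5 10 2 / 18 6 18]. Elementwise product with the kernel and sum: 10·-1 + 2·-1 + 18·3 + 6·1 + 18·3.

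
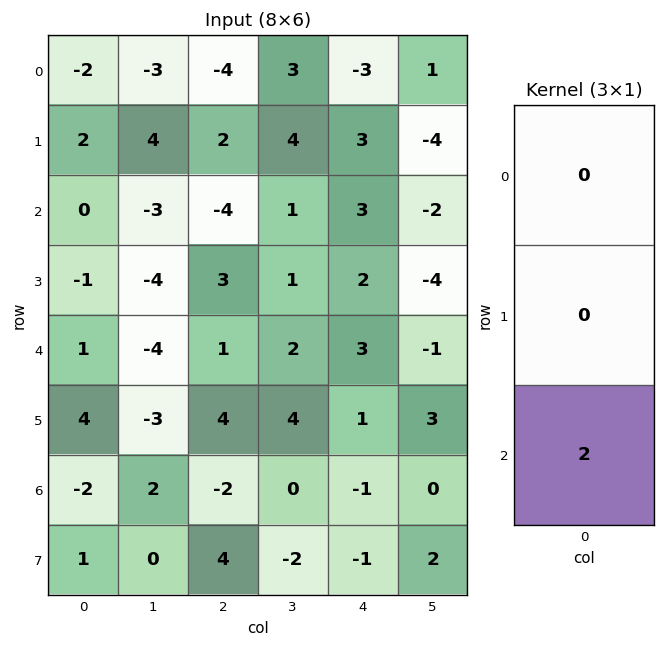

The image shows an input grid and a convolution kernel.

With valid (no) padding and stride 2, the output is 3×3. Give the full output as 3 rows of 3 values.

0 -8 6
2 2 6
-4 -4 -2

Output[0,0]: The receptive field on the input at this output position is [-2 / 2 / 0]. Elementwise product with the kernel and sum: 0·2.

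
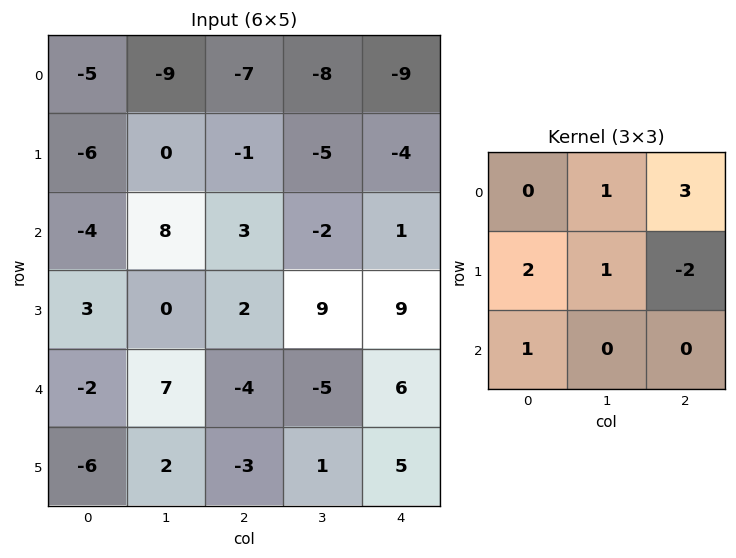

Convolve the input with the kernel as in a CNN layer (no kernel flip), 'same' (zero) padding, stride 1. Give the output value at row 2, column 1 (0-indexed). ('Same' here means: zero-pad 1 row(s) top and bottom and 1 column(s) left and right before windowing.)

-6

The receptive field on the zero-padded input at this output position is [-6 0 -1 / -4 8 3 / 3 0 2]. Elementwise product with the kernel and sum: 0·1 + -1·3 + -4·2 + 8·1 + 3·-2 + 3·1.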